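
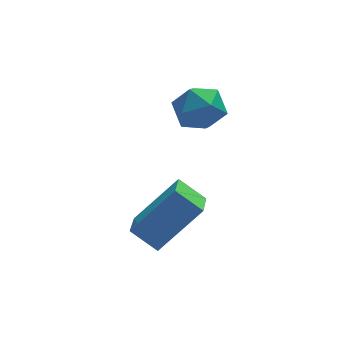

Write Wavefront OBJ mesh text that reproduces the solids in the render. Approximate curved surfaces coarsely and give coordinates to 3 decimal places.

v 0.861 1.446 3.23
v 1.494 1.09 2.674
v 0.146 0.15 3.246
v 0.779 -0.206 2.69
v 0.996 0.008 3.553
v 1.438 0.809 3.543
v 0.202 0.431 2.377
v 0.644 1.232 2.367
v 1.087 0.462 2.147
v 1.577 0.201 2.874
v 0.063 1.039 3.046
v 0.553 0.778 3.773
v -1.245 -2.312 -0.794
v -1.953 -1.781 -0.158
v -0.87 -1.3 -1.22
v -1.578 -0.77 -0.583
v 0.158 -2.21 0.683
v -0.55 -1.68 1.32
v 0.533 -1.199 0.258
v -0.175 -0.668 0.894
f 1 12 6
f 1 6 2
f 1 2 8
f 1 8 11
f 1 11 12
f 2 6 10
f 6 12 5
f 12 11 3
f 11 8 7
f 8 2 9
f 4 10 5
f 4 5 3
f 4 3 7
f 4 7 9
f 4 9 10
f 5 10 6
f 3 5 12
f 7 3 11
f 9 7 8
f 10 9 2
f 14 16 13
f 17 14 13
f 13 16 15
f 15 17 13
f 14 20 16
f 18 14 17
f 18 20 14
f 16 20 15
f 19 17 15
f 15 20 19
f 19 18 17
f 20 18 19



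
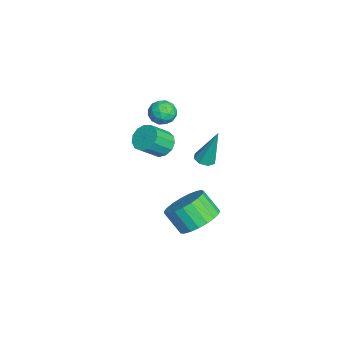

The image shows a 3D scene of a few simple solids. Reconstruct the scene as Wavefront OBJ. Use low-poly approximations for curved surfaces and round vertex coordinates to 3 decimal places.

v -2.041 -0.744 -0.309
v -1.595 -1.009 -0.267
v -1.879 -0.176 1.549
v -1.539 -0.633 -0.387
v -1.776 -0.323 -0.461
v -2.169 -0.259 -0.446
v -2.486 -0.479 -0.351
v -2.543 -0.855 -0.232
v -2.305 -1.165 -0.158
v -1.913 -1.229 -0.172
v -1.403 -0.97 -4.177
v -0.452 -1.43 -4.011
v -0.965 -2.131 -3.017
v -1.917 -1.67 -3.183
v -0.429 -1.073 -3.747
v -0.942 -1.774 -2.753
v -0.575 -0.697 -3.557
v -1.088 -1.398 -2.563
v -0.863 -0.369 -3.475
v -1.377 -1.07 -2.481
v -1.246 -0.145 -3.514
v -1.759 -0.846 -2.52
v -1.655 -0.063 -3.668
v -2.168 -0.764 -2.674
v -2.021 -0.138 -3.909
v -2.534 -0.839 -2.915
v -2.28 -0.357 -4.197
v -2.793 -1.057 -3.203
v -2.388 -0.681 -4.482
v -2.901 -1.382 -3.488
v -2.325 -1.056 -4.714
v -2.838 -1.757 -3.72
v -2.103 -1.416 -4.853
v -2.616 -2.116 -3.859
v -1.76 -1.698 -4.875
v -2.273 -2.399 -3.881
v -1.355 -1.855 -4.776
v -1.869 -2.556 -3.782
v -0.959 -1.858 -4.574
v -1.472 -2.559 -3.58
v -0.64 -1.708 -4.303
v -1.153 -2.409 -3.309
v -3.774 -2.548 -0.622
v -3.445 -1.992 -0.282
v -2.977 -2.796 0.582
v -3.306 -3.352 0.242
v -3.818 -2.027 -0.113
v -3.35 -2.831 0.751
v -4.177 -2.227 -0.105
v -3.709 -3.032 0.759
v -4.408 -2.53 -0.261
v -3.94 -3.334 0.603
v -4.438 -2.838 -0.532
v -3.97 -3.642 0.332
v -4.257 -3.054 -0.832
v -3.789 -3.858 0.033
v -3.922 -3.109 -1.064
v -3.454 -3.914 -0.2
v -3.541 -2.987 -1.157
v -3.073 -3.791 -0.293
v -3.233 -2.724 -1.079
v -2.765 -3.529 -0.215
v -3.098 -2.406 -0.857
v -2.629 -3.211 0.007
v -3.177 -2.133 -0.56
v -2.708 -2.937 0.304
v -3.815 -2.191 1.806
v -3.262 -1.913 2.12
v -3.298 -3.187 1.78
v -2.745 -2.909 2.094
v -3.341 -2.986 2.442
v -3.661 -2.37 2.458
v -2.899 -2.73 1.442
v -3.219 -2.114 1.458
v -2.697 -2.246 1.896
v -2.97 -2.404 2.514
v -3.59 -2.696 1.386
v -3.863 -2.854 2.004
v -3.584 -1.964 1.965
v -2.976 -3.136 1.935
v -3.326 -3.181 2.139
v -3.002 -3.017 2.324
v -3.818 -2.233 2.164
v -3.493 -2.069 2.349
v -3.54 -2.7 2.538
v -3.067 -3.031 1.551
v -2.742 -2.867 1.736
v -3.558 -2.083 1.576
v -3.234 -1.919 1.761
v -3.02 -2.4 1.362
v -2.927 -1.997 2.018
v -2.623 -2.582 2.003
v -2.713 -2.477 1.619
v -2.901 -2.115 1.629
v -3.087 -2.089 2.382
v -2.783 -2.675 2.366
v -3.134 -2.72 2.571
v -3.321 -2.358 2.58
v -2.755 -2.285 2.249
v -3.777 -2.425 1.534
v -3.473 -3.011 1.518
v -3.239 -2.742 1.32
v -3.426 -2.38 1.329
v -3.937 -2.518 1.897
v -3.633 -3.103 1.882
v -3.659 -2.985 2.271
v -3.847 -2.623 2.281
v -3.805 -2.815 1.651
f 2 1 4
f 2 4 3
f 4 1 5
f 4 5 3
f 5 1 6
f 5 6 3
f 6 1 7
f 6 7 3
f 7 1 8
f 7 8 3
f 8 1 9
f 8 9 3
f 9 1 10
f 9 10 3
f 10 1 2
f 10 2 3
f 12 11 15
f 12 15 13
f 13 15 16
f 13 16 14
f 15 11 17
f 15 17 16
f 16 17 18
f 16 18 14
f 17 11 19
f 17 19 18
f 18 19 20
f 18 20 14
f 19 11 21
f 19 21 20
f 20 21 22
f 20 22 14
f 21 11 23
f 21 23 22
f 22 23 24
f 22 24 14
f 23 11 25
f 23 25 24
f 24 25 26
f 24 26 14
f 25 11 27
f 25 27 26
f 26 27 28
f 26 28 14
f 27 11 29
f 27 29 28
f 28 29 30
f 28 30 14
f 29 11 31
f 29 31 30
f 30 31 32
f 30 32 14
f 31 11 33
f 31 33 32
f 32 33 34
f 32 34 14
f 33 11 35
f 33 35 34
f 34 35 36
f 34 36 14
f 35 11 37
f 35 37 36
f 36 37 38
f 36 38 14
f 37 11 39
f 37 39 38
f 38 39 40
f 38 40 14
f 39 11 41
f 39 41 40
f 40 41 42
f 40 42 14
f 41 11 12
f 41 12 42
f 42 12 13
f 42 13 14
f 44 43 47
f 44 47 45
f 45 47 48
f 45 48 46
f 47 43 49
f 47 49 48
f 48 49 50
f 48 50 46
f 49 43 51
f 49 51 50
f 50 51 52
f 50 52 46
f 51 43 53
f 51 53 52
f 52 53 54
f 52 54 46
f 53 43 55
f 53 55 54
f 54 55 56
f 54 56 46
f 55 43 57
f 55 57 56
f 56 57 58
f 56 58 46
f 57 43 59
f 57 59 58
f 58 59 60
f 58 60 46
f 59 43 61
f 59 61 60
f 60 61 62
f 60 62 46
f 61 43 63
f 61 63 62
f 62 63 64
f 62 64 46
f 63 43 65
f 63 65 64
f 64 65 66
f 64 66 46
f 65 43 44
f 65 44 66
f 66 44 45
f 66 45 46
f 67 104 83
f 104 78 107
f 83 107 72
f 104 107 83
f 67 83 79
f 83 72 84
f 79 84 68
f 83 84 79
f 67 79 88
f 79 68 89
f 88 89 74
f 79 89 88
f 67 88 100
f 88 74 103
f 100 103 77
f 88 103 100
f 67 100 104
f 100 77 108
f 104 108 78
f 100 108 104
f 68 84 95
f 84 72 98
f 95 98 76
f 84 98 95
f 72 107 85
f 107 78 106
f 85 106 71
f 107 106 85
f 78 108 105
f 108 77 101
f 105 101 69
f 108 101 105
f 77 103 102
f 103 74 90
f 102 90 73
f 103 90 102
f 74 89 94
f 89 68 91
f 94 91 75
f 89 91 94
f 70 96 82
f 96 76 97
f 82 97 71
f 96 97 82
f 70 82 80
f 82 71 81
f 80 81 69
f 82 81 80
f 70 80 87
f 80 69 86
f 87 86 73
f 80 86 87
f 70 87 92
f 87 73 93
f 92 93 75
f 87 93 92
f 70 92 96
f 92 75 99
f 96 99 76
f 92 99 96
f 71 97 85
f 97 76 98
f 85 98 72
f 97 98 85
f 69 81 105
f 81 71 106
f 105 106 78
f 81 106 105
f 73 86 102
f 86 69 101
f 102 101 77
f 86 101 102
f 75 93 94
f 93 73 90
f 94 90 74
f 93 90 94
f 76 99 95
f 99 75 91
f 95 91 68
f 99 91 95



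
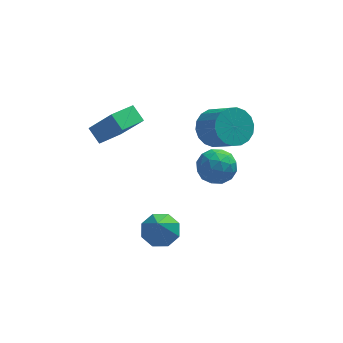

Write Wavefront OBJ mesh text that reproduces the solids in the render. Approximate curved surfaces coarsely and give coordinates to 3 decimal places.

v -2.589 1.524 0.47
v -1.702 1.031 1.733
v -2.964 2.096 0.957
v -2.078 1.604 2.22
v -1.662 2.396 0.16
v -0.776 1.904 1.423
v -2.038 2.969 0.647
v -1.151 2.476 1.91
v 1.594 2.236 -1.353
v 2.41 2.097 -1.014
v 1.87 1.283 -2.406
v 2.686 1.144 -2.067
v 1.963 0.863 -1.622
v 1.793 1.452 -0.972
v 2.487 1.928 -2.448
v 2.317 2.517 -1.798
v 2.962 1.907 -1.691
v 2.638 1.249 -1.18
v 1.642 2.131 -2.24
v 1.318 1.473 -1.729
v 1.978 2.25 -1.091
v 2.302 1.13 -2.329
v 1.878 0.965 -2.067
v 2.357 0.883 -1.868
v 1.615 1.871 -1.066
v 2.094 1.79 -0.867
v 1.832 1.064 -1.224
v 2.186 1.59 -2.553
v 2.665 1.509 -2.354
v 1.923 2.497 -1.552
v 2.402 2.415 -1.353
v 2.448 2.316 -2.196
v 2.781 2.057 -1.29
v 2.944 1.497 -1.909
v 2.827 1.957 -2.133
v 2.727 2.304 -1.751
v 2.591 1.67 -0.99
v 2.753 1.11 -1.608
v 2.329 0.945 -1.347
v 2.228 1.291 -0.965
v 2.915 1.558 -1.388
v 1.527 2.27 -1.812
v 1.689 1.71 -2.43
v 2.052 2.089 -2.455
v 1.951 2.435 -2.073
v 1.336 1.883 -1.511
v 1.499 1.323 -2.13
v 1.553 1.076 -1.669
v 1.453 1.423 -1.287
v 1.365 1.822 -2.032
v -0.488 -1.733 -2.151
v 0.271 -1.575 -1.953
v -0.672 -2.627 -0.729
v -0.119 -1.154 -1.739
v -0.725 -1.073 -1.766
v -1.192 -1.377 -2.019
v -1.246 -1.89 -2.349
v -0.856 -2.311 -2.563
v -0.25 -2.393 -2.535
v 0.217 -2.088 -2.283
v 2.16 2.556 0.025
v 2.914 2.552 -0.502
v 3.574 1.581 0.447
v 2.82 1.584 0.975
v 2.987 2.858 -0.24
v 3.647 1.886 0.709
v 2.897 3.104 0.074
v 3.557 2.133 1.023
v 2.661 3.242 0.379
v 3.321 2.27 1.328
v 2.326 3.243 0.614
v 2.986 2.272 1.563
v 1.958 3.109 0.732
v 2.617 2.137 1.681
v 1.629 2.865 0.711
v 2.289 1.893 1.66
v 1.406 2.559 0.553
v 2.066 1.588 1.502
v 1.333 2.254 0.291
v 1.993 1.282 1.24
v 1.423 2.007 -0.023
v 2.083 1.036 0.926
v 1.659 1.87 -0.328
v 2.319 0.898 0.621
v 1.994 1.868 -0.563
v 2.654 0.897 0.386
v 2.363 2.003 -0.681
v 3.022 1.031 0.268
v 2.691 2.247 -0.66
v 3.351 1.275 0.289
f 2 4 1
f 5 2 1
f 1 4 3
f 3 5 1
f 2 8 4
f 6 2 5
f 6 8 2
f 4 8 3
f 7 5 3
f 3 8 7
f 7 6 5
f 8 6 7
f 9 46 25
f 46 20 49
f 25 49 14
f 46 49 25
f 9 25 21
f 25 14 26
f 21 26 10
f 25 26 21
f 9 21 30
f 21 10 31
f 30 31 16
f 21 31 30
f 9 30 42
f 30 16 45
f 42 45 19
f 30 45 42
f 9 42 46
f 42 19 50
f 46 50 20
f 42 50 46
f 10 26 37
f 26 14 40
f 37 40 18
f 26 40 37
f 14 49 27
f 49 20 48
f 27 48 13
f 49 48 27
f 20 50 47
f 50 19 43
f 47 43 11
f 50 43 47
f 19 45 44
f 45 16 32
f 44 32 15
f 45 32 44
f 16 31 36
f 31 10 33
f 36 33 17
f 31 33 36
f 12 38 24
f 38 18 39
f 24 39 13
f 38 39 24
f 12 24 22
f 24 13 23
f 22 23 11
f 24 23 22
f 12 22 29
f 22 11 28
f 29 28 15
f 22 28 29
f 12 29 34
f 29 15 35
f 34 35 17
f 29 35 34
f 12 34 38
f 34 17 41
f 38 41 18
f 34 41 38
f 13 39 27
f 39 18 40
f 27 40 14
f 39 40 27
f 11 23 47
f 23 13 48
f 47 48 20
f 23 48 47
f 15 28 44
f 28 11 43
f 44 43 19
f 28 43 44
f 17 35 36
f 35 15 32
f 36 32 16
f 35 32 36
f 18 41 37
f 41 17 33
f 37 33 10
f 41 33 37
f 52 51 54
f 52 54 53
f 54 51 55
f 54 55 53
f 55 51 56
f 55 56 53
f 56 51 57
f 56 57 53
f 57 51 58
f 57 58 53
f 58 51 59
f 58 59 53
f 59 51 60
f 59 60 53
f 60 51 52
f 60 52 53
f 62 61 65
f 62 65 63
f 63 65 66
f 63 66 64
f 65 61 67
f 65 67 66
f 66 67 68
f 66 68 64
f 67 61 69
f 67 69 68
f 68 69 70
f 68 70 64
f 69 61 71
f 69 71 70
f 70 71 72
f 70 72 64
f 71 61 73
f 71 73 72
f 72 73 74
f 72 74 64
f 73 61 75
f 73 75 74
f 74 75 76
f 74 76 64
f 75 61 77
f 75 77 76
f 76 77 78
f 76 78 64
f 77 61 79
f 77 79 78
f 78 79 80
f 78 80 64
f 79 61 81
f 79 81 80
f 80 81 82
f 80 82 64
f 81 61 83
f 81 83 82
f 82 83 84
f 82 84 64
f 83 61 85
f 83 85 84
f 84 85 86
f 84 86 64
f 85 61 87
f 85 87 86
f 86 87 88
f 86 88 64
f 87 61 89
f 87 89 88
f 88 89 90
f 88 90 64
f 89 61 62
f 89 62 90
f 90 62 63
f 90 63 64



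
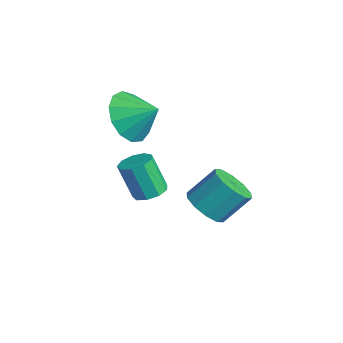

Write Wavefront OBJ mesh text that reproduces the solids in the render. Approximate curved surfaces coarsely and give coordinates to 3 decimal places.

v -1.152 2.677 -1.948
v -0.632 2.293 -1.875
v -1.089 1.939 -0.48
v -1.608 2.323 -0.552
v -0.537 2.706 -1.739
v -0.993 2.352 -0.344
v -0.729 3.105 -1.701
v -1.186 2.751 -0.306
v -1.119 3.304 -1.778
v -1.576 2.95 -0.383
v -1.525 3.209 -1.935
v -1.981 2.855 -0.539
v -1.756 2.866 -2.097
v -2.212 2.512 -0.702
v -1.704 2.434 -2.19
v -2.16 2.08 -0.795
v -1.394 2.116 -2.169
v -1.85 1.762 -0.774
v -0.971 2.06 -2.045
v -1.427 1.706 -0.65
v 2.15 3.037 -0.605
v 2.748 3.395 -1.055
v 2.929 4.34 -0.066
v 2.33 3.983 0.385
v 2.302 3.613 -1.183
v 2.483 4.558 -0.193
v 1.798 3.612 -1.089
v 1.978 4.557 -0.1
v 1.428 3.391 -0.811
v 1.608 4.336 0.179
v 1.333 3.035 -0.453
v 1.514 3.981 0.536
v 1.551 2.68 -0.154
v 1.732 3.625 0.835
v 1.997 2.462 -0.027
v 2.178 3.407 0.963
v 2.502 2.463 -0.12
v 2.682 3.408 0.869
v 2.872 2.684 -0.399
v 3.052 3.629 0.591
v 2.966 3.039 -0.756
v 3.147 3.985 0.233
v -1.568 2.135 1.823
v -0.97 2.307 0.915
v -0.772 2.825 2.477
v -1.387 2.765 0.939
v -1.861 3.024 1.244
v -2.242 3 1.732
v -2.409 2.701 2.249
v -2.309 2.223 2.631
v -1.974 1.717 2.756
v -1.509 1.344 2.585
v -1.064 1.222 2.171
v -0.778 1.39 1.648
v -0.743 1.794 1.179
f 2 1 5
f 2 5 3
f 3 5 6
f 3 6 4
f 5 1 7
f 5 7 6
f 6 7 8
f 6 8 4
f 7 1 9
f 7 9 8
f 8 9 10
f 8 10 4
f 9 1 11
f 9 11 10
f 10 11 12
f 10 12 4
f 11 1 13
f 11 13 12
f 12 13 14
f 12 14 4
f 13 1 15
f 13 15 14
f 14 15 16
f 14 16 4
f 15 1 17
f 15 17 16
f 16 17 18
f 16 18 4
f 17 1 19
f 17 19 18
f 18 19 20
f 18 20 4
f 19 1 2
f 19 2 20
f 20 2 3
f 20 3 4
f 22 21 25
f 22 25 23
f 23 25 26
f 23 26 24
f 25 21 27
f 25 27 26
f 26 27 28
f 26 28 24
f 27 21 29
f 27 29 28
f 28 29 30
f 28 30 24
f 29 21 31
f 29 31 30
f 30 31 32
f 30 32 24
f 31 21 33
f 31 33 32
f 32 33 34
f 32 34 24
f 33 21 35
f 33 35 34
f 34 35 36
f 34 36 24
f 35 21 37
f 35 37 36
f 36 37 38
f 36 38 24
f 37 21 39
f 37 39 38
f 38 39 40
f 38 40 24
f 39 21 41
f 39 41 40
f 40 41 42
f 40 42 24
f 41 21 22
f 41 22 42
f 42 22 23
f 42 23 24
f 44 43 46
f 44 46 45
f 46 43 47
f 46 47 45
f 47 43 48
f 47 48 45
f 48 43 49
f 48 49 45
f 49 43 50
f 49 50 45
f 50 43 51
f 50 51 45
f 51 43 52
f 51 52 45
f 52 43 53
f 52 53 45
f 53 43 54
f 53 54 45
f 54 43 55
f 54 55 45
f 55 43 44
f 55 44 45



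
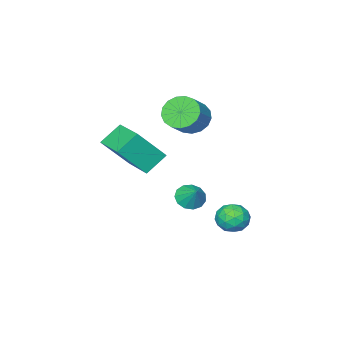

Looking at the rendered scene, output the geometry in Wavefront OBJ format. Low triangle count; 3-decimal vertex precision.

v 1.794 2.556 -0.222
v 2.362 2.779 -0.641
v 2.086 3.284 0.562
v 2.038 3.02 -0.744
v 1.637 3.114 -0.682
v 1.285 3.03 -0.474
v 1.095 2.796 -0.186
v 1.127 2.486 0.091
v 1.371 2.198 0.268
v 1.749 2.023 0.289
v 2.141 2.017 0.148
v 2.423 2.183 -0.11
v 2.506 2.467 -0.404
v -0.685 -0.057 3.069
v -0.26 0.404 2.329
v 0.811 0.798 3.192
v 0.385 0.337 3.931
v -0.532 0.728 2.52
v 0.539 1.122 3.382
v -0.84 0.872 2.837
v 0.231 1.266 3.699
v -1.112 0.804 3.206
v -0.041 1.197 4.068
v -1.287 0.538 3.545
v -0.216 0.931 4.407
v -1.324 0.136 3.774
v -0.253 0.529 4.636
v -1.214 -0.31 3.842
v -0.143 0.083 4.704
v -0.984 -0.698 3.732
v 0.087 -0.305 4.594
v -0.685 -0.939 3.471
v 0.386 -0.546 4.333
v -0.386 -0.978 3.118
v 0.685 -0.585 3.98
v -0.156 -0.806 2.753
v 0.915 -0.412 3.615
v -0.047 -0.462 2.461
v 1.024 -0.069 3.323
v -0.085 -0.025 2.308
v 0.986 0.368 3.17
v -0.531 3.42 -1.403
v -0.16 3.963 -1.976
v -0.4 2.357 -2.324
v -0.029 2.9 -2.897
v 0.396 2.678 -2.167
v 0.315 3.335 -1.598
v -0.875 2.985 -2.702
v -0.956 3.642 -2.133
v -0.372 3.694 -2.779
v 0.414 3.504 -2.449
v -0.974 2.816 -1.851
v -0.188 2.626 -1.521
v -0.357 3.785 -1.609
v -0.203 2.535 -2.691
v 0.046 2.405 -2.262
v 0.265 2.724 -2.599
v -0.078 3.416 -1.387
v 0.14 3.735 -1.724
v 0.467 2.98 -1.836
v -0.7 2.585 -2.576
v -0.482 2.904 -2.913
v -0.825 3.596 -1.701
v -0.606 3.915 -2.038
v -1.027 3.34 -2.464
v -0.263 3.945 -2.418
v -0.186 3.321 -2.959
v -0.684 3.371 -2.844
v -0.731 3.757 -2.51
v 0.198 3.834 -2.224
v 0.275 3.21 -2.765
v 0.525 3.079 -2.336
v 0.477 3.465 -2.001
v 0.074 3.676 -2.695
v -0.835 3.11 -1.535
v -0.758 2.486 -2.076
v -1.037 2.855 -2.299
v -1.085 3.241 -1.964
v -0.374 2.999 -1.341
v -0.297 2.375 -1.882
v 0.171 2.563 -1.79
v 0.124 2.949 -1.456
v -0.634 2.644 -1.605
v 0.935 -1.267 1.303
v 2.146 -1.877 2.88
v 1.503 0.618 1.596
v 2.714 0.007 3.173
v 1.986 -1.447 0.427
v 3.197 -2.058 2.004
v 2.554 0.437 0.72
v 3.765 -0.173 2.297
f 2 1 4
f 2 4 3
f 4 1 5
f 4 5 3
f 5 1 6
f 5 6 3
f 6 1 7
f 6 7 3
f 7 1 8
f 7 8 3
f 8 1 9
f 8 9 3
f 9 1 10
f 9 10 3
f 10 1 11
f 10 11 3
f 11 1 12
f 11 12 3
f 12 1 13
f 12 13 3
f 13 1 2
f 13 2 3
f 15 14 18
f 15 18 16
f 16 18 19
f 16 19 17
f 18 14 20
f 18 20 19
f 19 20 21
f 19 21 17
f 20 14 22
f 20 22 21
f 21 22 23
f 21 23 17
f 22 14 24
f 22 24 23
f 23 24 25
f 23 25 17
f 24 14 26
f 24 26 25
f 25 26 27
f 25 27 17
f 26 14 28
f 26 28 27
f 27 28 29
f 27 29 17
f 28 14 30
f 28 30 29
f 29 30 31
f 29 31 17
f 30 14 32
f 30 32 31
f 31 32 33
f 31 33 17
f 32 14 34
f 32 34 33
f 33 34 35
f 33 35 17
f 34 14 36
f 34 36 35
f 35 36 37
f 35 37 17
f 36 14 38
f 36 38 37
f 37 38 39
f 37 39 17
f 38 14 40
f 38 40 39
f 39 40 41
f 39 41 17
f 40 14 15
f 40 15 41
f 41 15 16
f 41 16 17
f 42 79 58
f 79 53 82
f 58 82 47
f 79 82 58
f 42 58 54
f 58 47 59
f 54 59 43
f 58 59 54
f 42 54 63
f 54 43 64
f 63 64 49
f 54 64 63
f 42 63 75
f 63 49 78
f 75 78 52
f 63 78 75
f 42 75 79
f 75 52 83
f 79 83 53
f 75 83 79
f 43 59 70
f 59 47 73
f 70 73 51
f 59 73 70
f 47 82 60
f 82 53 81
f 60 81 46
f 82 81 60
f 53 83 80
f 83 52 76
f 80 76 44
f 83 76 80
f 52 78 77
f 78 49 65
f 77 65 48
f 78 65 77
f 49 64 69
f 64 43 66
f 69 66 50
f 64 66 69
f 45 71 57
f 71 51 72
f 57 72 46
f 71 72 57
f 45 57 55
f 57 46 56
f 55 56 44
f 57 56 55
f 45 55 62
f 55 44 61
f 62 61 48
f 55 61 62
f 45 62 67
f 62 48 68
f 67 68 50
f 62 68 67
f 45 67 71
f 67 50 74
f 71 74 51
f 67 74 71
f 46 72 60
f 72 51 73
f 60 73 47
f 72 73 60
f 44 56 80
f 56 46 81
f 80 81 53
f 56 81 80
f 48 61 77
f 61 44 76
f 77 76 52
f 61 76 77
f 50 68 69
f 68 48 65
f 69 65 49
f 68 65 69
f 51 74 70
f 74 50 66
f 70 66 43
f 74 66 70
f 85 87 84
f 88 85 84
f 84 87 86
f 86 88 84
f 85 91 87
f 89 85 88
f 89 91 85
f 87 91 86
f 90 88 86
f 86 91 90
f 90 89 88
f 91 89 90



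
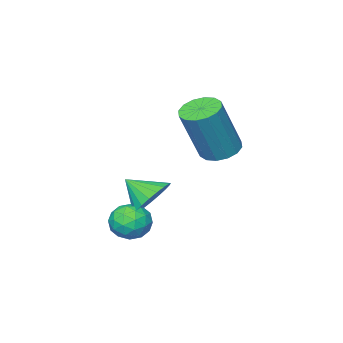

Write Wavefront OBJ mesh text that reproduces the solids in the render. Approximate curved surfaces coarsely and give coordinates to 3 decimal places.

v -3.068 -2.597 -1.019
v -2.486 -2.889 -1.276
v -1.63 -2.874 0.641
v -2.212 -2.583 0.899
v -2.432 -2.531 -1.303
v -1.576 -2.517 0.614
v -2.548 -2.192 -1.254
v -1.692 -2.177 0.663
v -2.804 -1.961 -1.142
v -1.948 -1.946 0.776
v -3.13 -1.901 -0.996
v -2.274 -1.886 0.921
v -3.44 -2.027 -0.857
v -2.584 -2.012 1.06
v -3.65 -2.306 -0.761
v -2.794 -2.291 1.156
v -3.704 -2.663 -0.734
v -2.848 -2.649 1.183
v -3.588 -3.003 -0.783
v -2.732 -2.988 1.134
v -3.332 -3.234 -0.896
v -2.476 -3.219 1.022
v -3.006 -3.294 -1.041
v -2.15 -3.279 0.876
v -2.696 -3.168 -1.18
v -1.84 -3.153 0.737
v -0.298 -2.797 -3.462
v 0.224 -2.399 -3.746
v 0.436 -3.181 -2.654
v 0.958 -2.783 -2.938
v 0.408 -2.468 -2.606
v -0.045 -2.231 -3.105
v 0.705 -3.349 -3.295
v 0.252 -3.112 -3.794
v 0.844 -2.74 -3.643
v 0.66 -2.196 -3.217
v -0 -3.384 -3.183
v -0.184 -2.84 -2.757
v -0.101 -2.564 -3.675
v 0.761 -3.016 -2.725
v 0.438 -2.831 -2.53
v 0.745 -2.597 -2.697
v -0.259 -2.465 -3.298
v 0.047 -2.232 -3.465
v 0.155 -2.272 -2.795
v 0.613 -3.348 -2.935
v 0.919 -3.115 -3.102
v -0.085 -2.983 -3.703
v 0.222 -2.749 -3.87
v 0.505 -3.308 -3.605
v 0.57 -2.531 -3.781
v 1.001 -2.757 -3.306
v 0.852 -3.089 -3.516
v 0.586 -2.95 -3.809
v 0.462 -2.211 -3.531
v 0.893 -2.437 -3.056
v 0.57 -2.252 -2.861
v 0.303 -2.112 -3.155
v 0.826 -2.411 -3.47
v -0.233 -3.143 -3.344
v 0.198 -3.369 -2.869
v 0.357 -3.468 -3.245
v 0.09 -3.328 -3.539
v -0.341 -2.823 -3.094
v 0.09 -3.049 -2.619
v 0.074 -2.63 -2.591
v -0.192 -2.491 -2.884
v -0.166 -3.169 -2.93
v -0.339 -2.582 -2.365
v 0.431 -2.383 -2.564
v 0.039 -3.398 -1.715
v 0.376 -2.189 -2.289
v 0.198 -2.063 -2.027
v -0.073 -2.027 -1.823
v -0.39 -2.087 -1.713
v -0.699 -2.232 -1.716
v -0.945 -2.438 -1.831
v -1.087 -2.669 -2.038
v -1.099 -2.884 -2.302
v -0.98 -3.048 -2.577
v -0.75 -3.131 -2.815
v -0.449 -3.119 -2.975
v -0.13 -3.014 -3.03
v 0.154 -2.834 -2.969
v 0.352 -2.611 -2.805
f 2 1 5
f 2 5 3
f 3 5 6
f 3 6 4
f 5 1 7
f 5 7 6
f 6 7 8
f 6 8 4
f 7 1 9
f 7 9 8
f 8 9 10
f 8 10 4
f 9 1 11
f 9 11 10
f 10 11 12
f 10 12 4
f 11 1 13
f 11 13 12
f 12 13 14
f 12 14 4
f 13 1 15
f 13 15 14
f 14 15 16
f 14 16 4
f 15 1 17
f 15 17 16
f 16 17 18
f 16 18 4
f 17 1 19
f 17 19 18
f 18 19 20
f 18 20 4
f 19 1 21
f 19 21 20
f 20 21 22
f 20 22 4
f 21 1 23
f 21 23 22
f 22 23 24
f 22 24 4
f 23 1 25
f 23 25 24
f 24 25 26
f 24 26 4
f 25 1 2
f 25 2 26
f 26 2 3
f 26 3 4
f 27 64 43
f 64 38 67
f 43 67 32
f 64 67 43
f 27 43 39
f 43 32 44
f 39 44 28
f 43 44 39
f 27 39 48
f 39 28 49
f 48 49 34
f 39 49 48
f 27 48 60
f 48 34 63
f 60 63 37
f 48 63 60
f 27 60 64
f 60 37 68
f 64 68 38
f 60 68 64
f 28 44 55
f 44 32 58
f 55 58 36
f 44 58 55
f 32 67 45
f 67 38 66
f 45 66 31
f 67 66 45
f 38 68 65
f 68 37 61
f 65 61 29
f 68 61 65
f 37 63 62
f 63 34 50
f 62 50 33
f 63 50 62
f 34 49 54
f 49 28 51
f 54 51 35
f 49 51 54
f 30 56 42
f 56 36 57
f 42 57 31
f 56 57 42
f 30 42 40
f 42 31 41
f 40 41 29
f 42 41 40
f 30 40 47
f 40 29 46
f 47 46 33
f 40 46 47
f 30 47 52
f 47 33 53
f 52 53 35
f 47 53 52
f 30 52 56
f 52 35 59
f 56 59 36
f 52 59 56
f 31 57 45
f 57 36 58
f 45 58 32
f 57 58 45
f 29 41 65
f 41 31 66
f 65 66 38
f 41 66 65
f 33 46 62
f 46 29 61
f 62 61 37
f 46 61 62
f 35 53 54
f 53 33 50
f 54 50 34
f 53 50 54
f 36 59 55
f 59 35 51
f 55 51 28
f 59 51 55
f 70 69 72
f 70 72 71
f 72 69 73
f 72 73 71
f 73 69 74
f 73 74 71
f 74 69 75
f 74 75 71
f 75 69 76
f 75 76 71
f 76 69 77
f 76 77 71
f 77 69 78
f 77 78 71
f 78 69 79
f 78 79 71
f 79 69 80
f 79 80 71
f 80 69 81
f 80 81 71
f 81 69 82
f 81 82 71
f 82 69 83
f 82 83 71
f 83 69 84
f 83 84 71
f 84 69 85
f 84 85 71
f 85 69 70
f 85 70 71



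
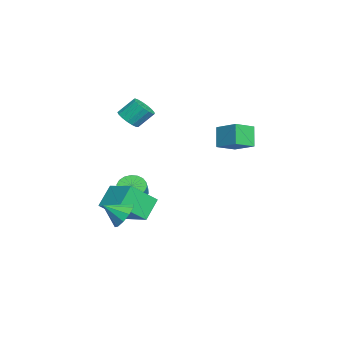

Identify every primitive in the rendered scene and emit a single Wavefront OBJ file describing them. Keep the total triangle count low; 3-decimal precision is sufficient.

v -3.201 -3.59 2.584
v -2.37 -3.56 2.7
v -2.548 -2.601 3.732
v -3.379 -2.63 3.616
v -2.439 -3.275 2.424
v -2.617 -2.316 3.456
v -2.682 -3.063 2.184
v -2.86 -2.104 3.216
v -3.045 -2.972 2.037
v -3.223 -2.013 3.069
v -3.443 -3.022 2.014
v -3.621 -2.063 3.046
v -3.786 -3.202 2.123
v -3.964 -2.243 3.155
v -3.995 -3.471 2.337
v -4.173 -2.511 3.369
v -4.022 -3.767 2.607
v -4.2 -2.808 3.639
v -3.861 -4.022 2.872
v -4.039 -3.063 3.904
v -3.548 -4.179 3.072
v -3.726 -3.22 4.104
v -3.157 -4.2 3.159
v -3.335 -3.241 4.191
v -2.775 -4.082 3.115
v -2.953 -3.123 4.147
v -2.491 -3.851 2.949
v -2.669 -2.892 3.981
v 2.756 -3.251 -2.698
v 3.065 -3.756 -3.491
v 2.844 -4.449 -1.902
v 3.558 -3.531 -3.207
v 3.745 -3.2 -2.728
v 3.554 -2.888 -2.238
v 3.058 -2.714 -1.923
v 2.448 -2.747 -1.904
v 1.955 -2.971 -2.189
v 1.768 -3.303 -2.668
v 1.959 -3.615 -3.158
v 2.454 -3.788 -3.473
v -3.326 -3.299 -3.461
v -2.743 -2.808 -3.958
v -1.991 -2.85 -3.115
v -2.574 -3.341 -2.619
v -2.951 -2.524 -3.757
v -2.199 -2.566 -2.915
v -3.234 -2.394 -3.498
v -2.482 -2.436 -2.656
v -3.535 -2.444 -3.232
v -2.783 -2.486 -2.389
v -3.795 -2.662 -3.011
v -3.043 -2.704 -2.168
v -3.962 -3.007 -2.879
v -3.209 -3.049 -2.037
v -4.003 -3.41 -2.863
v -3.25 -3.452 -2.02
v -3.909 -3.79 -2.965
v -3.157 -3.832 -2.122
v -3.701 -4.074 -3.165
v -2.949 -4.116 -2.323
v -3.418 -4.204 -3.424
v -2.666 -4.246 -2.582
v -3.117 -4.154 -3.691
v -2.365 -4.196 -2.848
v -2.857 -3.936 -3.912
v -2.105 -3.978 -3.069
v -2.691 -3.591 -4.043
v -1.938 -3.633 -3.201
v -2.65 -3.188 -4.06
v -1.897 -3.23 -3.217
v 2.67 1.895 4.276
v 3.63 2.991 4.913
v 1.853 2.887 3.8
v 2.813 3.983 4.437
v 3.427 1.937 3.063
v 4.387 3.033 3.7
v 2.61 2.929 2.587
v 3.57 4.025 3.224
v -0.318 -5.062 -3.325
v -1.358 -4.487 -2.137
v -1.069 -3.586 -4.696
v -2.108 -3.011 -3.508
v 1.188 -3.689 -2.672
v 0.149 -3.114 -1.484
v 0.438 -2.213 -4.043
v -0.602 -1.638 -2.855
f 2 1 5
f 2 5 3
f 3 5 6
f 3 6 4
f 5 1 7
f 5 7 6
f 6 7 8
f 6 8 4
f 7 1 9
f 7 9 8
f 8 9 10
f 8 10 4
f 9 1 11
f 9 11 10
f 10 11 12
f 10 12 4
f 11 1 13
f 11 13 12
f 12 13 14
f 12 14 4
f 13 1 15
f 13 15 14
f 14 15 16
f 14 16 4
f 15 1 17
f 15 17 16
f 16 17 18
f 16 18 4
f 17 1 19
f 17 19 18
f 18 19 20
f 18 20 4
f 19 1 21
f 19 21 20
f 20 21 22
f 20 22 4
f 21 1 23
f 21 23 22
f 22 23 24
f 22 24 4
f 23 1 25
f 23 25 24
f 24 25 26
f 24 26 4
f 25 1 27
f 25 27 26
f 26 27 28
f 26 28 4
f 27 1 2
f 27 2 28
f 28 2 3
f 28 3 4
f 30 29 32
f 30 32 31
f 32 29 33
f 32 33 31
f 33 29 34
f 33 34 31
f 34 29 35
f 34 35 31
f 35 29 36
f 35 36 31
f 36 29 37
f 36 37 31
f 37 29 38
f 37 38 31
f 38 29 39
f 38 39 31
f 39 29 40
f 39 40 31
f 40 29 30
f 40 30 31
f 42 41 45
f 42 45 43
f 43 45 46
f 43 46 44
f 45 41 47
f 45 47 46
f 46 47 48
f 46 48 44
f 47 41 49
f 47 49 48
f 48 49 50
f 48 50 44
f 49 41 51
f 49 51 50
f 50 51 52
f 50 52 44
f 51 41 53
f 51 53 52
f 52 53 54
f 52 54 44
f 53 41 55
f 53 55 54
f 54 55 56
f 54 56 44
f 55 41 57
f 55 57 56
f 56 57 58
f 56 58 44
f 57 41 59
f 57 59 58
f 58 59 60
f 58 60 44
f 59 41 61
f 59 61 60
f 60 61 62
f 60 62 44
f 61 41 63
f 61 63 62
f 62 63 64
f 62 64 44
f 63 41 65
f 63 65 64
f 64 65 66
f 64 66 44
f 65 41 67
f 65 67 66
f 66 67 68
f 66 68 44
f 67 41 69
f 67 69 68
f 68 69 70
f 68 70 44
f 69 41 42
f 69 42 70
f 70 42 43
f 70 43 44
f 72 74 71
f 75 72 71
f 71 74 73
f 73 75 71
f 72 78 74
f 76 72 75
f 76 78 72
f 74 78 73
f 77 75 73
f 73 78 77
f 77 76 75
f 78 76 77
f 80 82 79
f 83 80 79
f 79 82 81
f 81 83 79
f 80 86 82
f 84 80 83
f 84 86 80
f 82 86 81
f 85 83 81
f 81 86 85
f 85 84 83
f 86 84 85



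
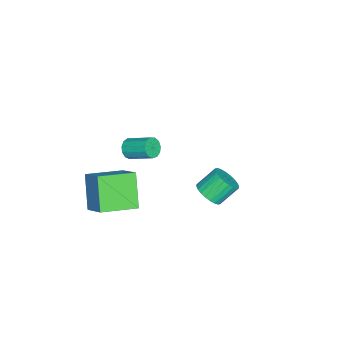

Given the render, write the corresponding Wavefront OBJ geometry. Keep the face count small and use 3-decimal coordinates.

v -2.813 -2.515 -1.135
v -2.398 -2.37 -1.543
v -2.172 -1.08 -0.853
v -2.587 -1.225 -0.445
v -2.693 -2.254 -1.662
v -2.467 -0.964 -0.972
v -3.026 -2.222 -1.613
v -2.8 -0.932 -0.924
v -3.291 -2.283 -1.413
v -3.065 -0.993 -0.723
v -3.405 -2.417 -1.124
v -3.179 -1.127 -0.435
v -3.331 -2.582 -0.839
v -3.105 -1.293 -0.149
v -3.092 -2.727 -0.648
v -2.866 -1.437 0.042
v -2.765 -2.803 -0.611
v -2.539 -1.514 0.079
v -2.453 -2.789 -0.741
v -2.227 -1.499 -0.051
v -2.255 -2.687 -0.995
v -2.029 -1.397 -0.306
v -2.235 -2.531 -1.295
v -2.009 -1.241 -0.605
v 3.668 3.619 3.533
v 4.277 3.669 3.914
v 3.701 4.33 4.748
v 3.092 4.281 4.367
v 4.297 3.895 3.749
v 3.721 4.556 4.583
v 4.222 4.079 3.551
v 3.646 4.741 4.384
v 4.062 4.193 3.35
v 3.486 4.855 4.183
v 3.842 4.22 3.177
v 3.267 4.882 4.01
v 3.596 4.155 3.058
v 3.02 4.817 3.892
v 3.361 4.009 3.012
v 2.785 4.671 3.845
v 3.172 3.803 3.045
v 2.596 4.465 3.878
v 3.059 3.57 3.152
v 2.483 4.231 3.986
v 3.039 3.344 3.317
v 2.463 4.005 4.151
v 3.114 3.159 3.516
v 2.538 3.821 4.349
v 3.274 3.045 3.717
v 2.698 3.707 4.55
v 3.493 3.018 3.89
v 2.918 3.68 4.723
v 3.74 3.083 4.008
v 3.164 3.745 4.842
v 3.975 3.229 4.055
v 3.399 3.891 4.888
v 4.164 3.435 4.022
v 3.588 4.097 4.855
v 2.09 -2.864 1.344
v 2.911 -1.909 2.28
v 0.891 -1.455 0.958
v 1.713 -0.499 1.894
v 3.187 -2.341 -0.154
v 4.009 -1.385 0.782
v 1.989 -0.931 -0.54
v 2.81 0.024 0.396
f 2 1 5
f 2 5 3
f 3 5 6
f 3 6 4
f 5 1 7
f 5 7 6
f 6 7 8
f 6 8 4
f 7 1 9
f 7 9 8
f 8 9 10
f 8 10 4
f 9 1 11
f 9 11 10
f 10 11 12
f 10 12 4
f 11 1 13
f 11 13 12
f 12 13 14
f 12 14 4
f 13 1 15
f 13 15 14
f 14 15 16
f 14 16 4
f 15 1 17
f 15 17 16
f 16 17 18
f 16 18 4
f 17 1 19
f 17 19 18
f 18 19 20
f 18 20 4
f 19 1 21
f 19 21 20
f 20 21 22
f 20 22 4
f 21 1 23
f 21 23 22
f 22 23 24
f 22 24 4
f 23 1 2
f 23 2 24
f 24 2 3
f 24 3 4
f 26 25 29
f 26 29 27
f 27 29 30
f 27 30 28
f 29 25 31
f 29 31 30
f 30 31 32
f 30 32 28
f 31 25 33
f 31 33 32
f 32 33 34
f 32 34 28
f 33 25 35
f 33 35 34
f 34 35 36
f 34 36 28
f 35 25 37
f 35 37 36
f 36 37 38
f 36 38 28
f 37 25 39
f 37 39 38
f 38 39 40
f 38 40 28
f 39 25 41
f 39 41 40
f 40 41 42
f 40 42 28
f 41 25 43
f 41 43 42
f 42 43 44
f 42 44 28
f 43 25 45
f 43 45 44
f 44 45 46
f 44 46 28
f 45 25 47
f 45 47 46
f 46 47 48
f 46 48 28
f 47 25 49
f 47 49 48
f 48 49 50
f 48 50 28
f 49 25 51
f 49 51 50
f 50 51 52
f 50 52 28
f 51 25 53
f 51 53 52
f 52 53 54
f 52 54 28
f 53 25 55
f 53 55 54
f 54 55 56
f 54 56 28
f 55 25 57
f 55 57 56
f 56 57 58
f 56 58 28
f 57 25 26
f 57 26 58
f 58 26 27
f 58 27 28
f 60 62 59
f 63 60 59
f 59 62 61
f 61 63 59
f 60 66 62
f 64 60 63
f 64 66 60
f 62 66 61
f 65 63 61
f 61 66 65
f 65 64 63
f 66 64 65



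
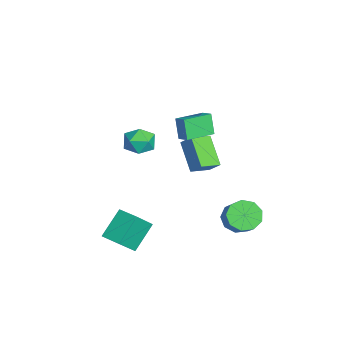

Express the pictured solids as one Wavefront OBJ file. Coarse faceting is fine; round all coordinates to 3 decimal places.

v -2.643 0.552 -1.745
v -4.264 0.12 -0.337
v -3.308 1.726 -2.151
v -4.929 1.295 -0.743
v -2.111 1.125 -0.957
v -3.732 0.694 0.451
v -2.776 2.3 -1.363
v -4.397 1.868 0.045
v 2.491 2.741 -1.952
v 3.185 2.475 -2.665
v 4.442 2.632 -1.502
v 3.749 2.899 -0.788
v 3.097 3.174 -2.664
v 4.354 3.331 -1.501
v 2.725 3.67 -2.33
v 3.982 3.828 -1.167
v 2.244 3.732 -1.819
v 3.501 3.89 -0.655
v 1.879 3.331 -1.37
v 3.136 3.488 -0.206
v 1.8 2.653 -1.193
v 3.057 2.81 -0.03
v 2.045 2.017 -1.371
v 3.302 2.174 -0.208
v 2.499 1.72 -1.821
v 3.756 1.877 -0.658
v 2.949 1.9 -2.332
v 4.206 2.058 -1.169
v -3.762 -1.414 0.844
v -2.781 -1.842 0.915
v -4.299 -2.798 -0.055
v -3.318 -3.226 0.016
v -3.932 -3.141 0.892
v -3.6 -2.286 1.448
v -3.48 -2.354 -0.588
v -3.148 -1.499 -0.032
v -2.607 -2.423 0.031
v -2.886 -2.909 0.945
v -4.194 -1.731 -0.085
v -4.473 -2.217 0.829
v 2.588 -3.953 -3.62
v 3.358 -4.864 -2.312
v 1.527 -2.91 -2.269
v 2.296 -3.821 -0.961
v 3.544 -3.059 -3.559
v 4.313 -3.97 -2.251
v 2.482 -2.016 -2.208
v 3.252 -2.927 -0.9
v -0.033 -0.362 3.015
v -0.6 -0.491 4.299
v -0.962 1.24 2.765
v -1.53 1.112 4.049
v 0.59 0.048 3.331
v 0.022 -0.08 4.615
v -0.34 1.651 3.081
v -0.907 1.522 4.365
f 2 4 1
f 5 2 1
f 1 4 3
f 3 5 1
f 2 8 4
f 6 2 5
f 6 8 2
f 4 8 3
f 7 5 3
f 3 8 7
f 7 6 5
f 8 6 7
f 10 9 13
f 10 13 11
f 11 13 14
f 11 14 12
f 13 9 15
f 13 15 14
f 14 15 16
f 14 16 12
f 15 9 17
f 15 17 16
f 16 17 18
f 16 18 12
f 17 9 19
f 17 19 18
f 18 19 20
f 18 20 12
f 19 9 21
f 19 21 20
f 20 21 22
f 20 22 12
f 21 9 23
f 21 23 22
f 22 23 24
f 22 24 12
f 23 9 25
f 23 25 24
f 24 25 26
f 24 26 12
f 25 9 27
f 25 27 26
f 26 27 28
f 26 28 12
f 27 9 10
f 27 10 28
f 28 10 11
f 28 11 12
f 29 40 34
f 29 34 30
f 29 30 36
f 29 36 39
f 29 39 40
f 30 34 38
f 34 40 33
f 40 39 31
f 39 36 35
f 36 30 37
f 32 38 33
f 32 33 31
f 32 31 35
f 32 35 37
f 32 37 38
f 33 38 34
f 31 33 40
f 35 31 39
f 37 35 36
f 38 37 30
f 42 44 41
f 45 42 41
f 41 44 43
f 43 45 41
f 42 48 44
f 46 42 45
f 46 48 42
f 44 48 43
f 47 45 43
f 43 48 47
f 47 46 45
f 48 46 47
f 50 52 49
f 53 50 49
f 49 52 51
f 51 53 49
f 50 56 52
f 54 50 53
f 54 56 50
f 52 56 51
f 55 53 51
f 51 56 55
f 55 54 53
f 56 54 55



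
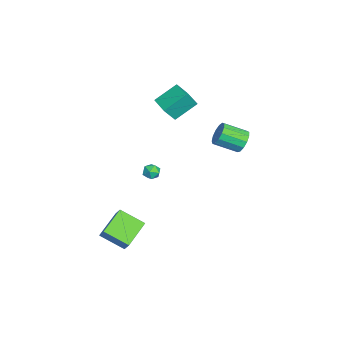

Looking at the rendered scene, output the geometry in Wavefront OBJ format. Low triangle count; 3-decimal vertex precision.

v 2.275 -3.471 -3.398
v 2.736 -3.156 -2.666
v 2.631 -1.952 -4.276
v 3.092 -1.637 -3.545
v 3.968 -4.283 -4.115
v 4.429 -3.968 -3.384
v 4.324 -2.764 -4.994
v 4.785 -2.449 -4.262
v -2.375 -0.824 2.929
v -1.967 -1.457 3.964
v -3.01 0.48 3.978
v -2.602 -0.153 5.012
v -1.118 -0.147 2.848
v -0.71 -0.78 3.882
v -1.753 1.157 3.896
v -1.345 0.524 4.931
v 1.76 4.031 3.111
v 2.172 3.736 2.466
v 2.252 2.275 3.184
v 1.84 2.569 3.829
v 2.489 3.898 2.761
v 2.569 2.437 3.478
v 2.575 4.102 3.166
v 2.655 2.641 3.884
v 2.402 4.283 3.554
v 2.482 2.822 4.272
v 2.025 4.384 3.802
v 2.105 2.923 4.52
v 1.564 4.373 3.83
v 1.644 2.912 4.548
v 1.165 4.253 3.63
v 1.245 2.792 4.348
v 0.955 4.062 3.265
v 1.035 2.601 3.983
v 1.001 3.862 2.851
v 1.081 2.4 3.569
v 1.288 3.714 2.52
v 1.367 2.253 3.238
v 1.724 3.668 2.377
v 1.804 2.207 3.094
v 0.047 -0.964 -0.81
v 0.395 -1.061 -1.328
v 0.325 -1.879 -0.452
v 0.673 -1.976 -0.97
v 0.848 -1.54 -0.548
v 0.677 -0.975 -0.77
v 0.043 -1.965 -1.01
v -0.128 -1.4 -1.232
v 0.393 -1.68 -1.451
v 0.89 -1.417 -1.166
v -0.17 -1.523 -0.614
v 0.327 -1.26 -0.329
f 2 4 1
f 5 2 1
f 1 4 3
f 3 5 1
f 2 8 4
f 6 2 5
f 6 8 2
f 4 8 3
f 7 5 3
f 3 8 7
f 7 6 5
f 8 6 7
f 10 12 9
f 13 10 9
f 9 12 11
f 11 13 9
f 10 16 12
f 14 10 13
f 14 16 10
f 12 16 11
f 15 13 11
f 11 16 15
f 15 14 13
f 16 14 15
f 18 17 21
f 18 21 19
f 19 21 22
f 19 22 20
f 21 17 23
f 21 23 22
f 22 23 24
f 22 24 20
f 23 17 25
f 23 25 24
f 24 25 26
f 24 26 20
f 25 17 27
f 25 27 26
f 26 27 28
f 26 28 20
f 27 17 29
f 27 29 28
f 28 29 30
f 28 30 20
f 29 17 31
f 29 31 30
f 30 31 32
f 30 32 20
f 31 17 33
f 31 33 32
f 32 33 34
f 32 34 20
f 33 17 35
f 33 35 34
f 34 35 36
f 34 36 20
f 35 17 37
f 35 37 36
f 36 37 38
f 36 38 20
f 37 17 39
f 37 39 38
f 38 39 40
f 38 40 20
f 39 17 18
f 39 18 40
f 40 18 19
f 40 19 20
f 41 52 46
f 41 46 42
f 41 42 48
f 41 48 51
f 41 51 52
f 42 46 50
f 46 52 45
f 52 51 43
f 51 48 47
f 48 42 49
f 44 50 45
f 44 45 43
f 44 43 47
f 44 47 49
f 44 49 50
f 45 50 46
f 43 45 52
f 47 43 51
f 49 47 48
f 50 49 42



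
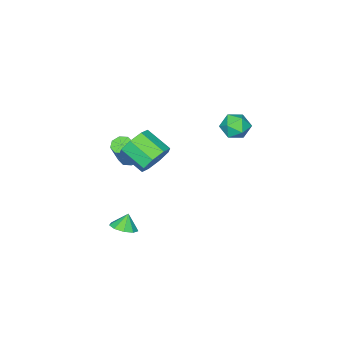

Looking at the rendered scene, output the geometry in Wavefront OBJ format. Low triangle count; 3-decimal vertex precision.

v -2.642 1.461 2.118
v -2.197 1.755 2.951
v -2.963 0.045 2.789
v -2.518 0.339 3.622
v -3.375 0.749 3.348
v -3.177 1.624 2.934
v -1.983 0.176 2.806
v -1.785 1.051 2.392
v -1.79 0.961 3.376
v -2.65 1.314 3.711
v -2.51 0.486 2.029
v -3.37 0.839 2.364
v 2.835 -2.28 1.549
v 3.176 -1.771 1.304
v 4.025 -1.53 2.986
v 3.685 -2.04 3.231
v 2.735 -1.63 1.506
v 3.584 -1.389 3.189
v 2.353 -1.87 1.733
v 3.202 -1.629 3.416
v 2.254 -2.35 1.852
v 3.103 -2.109 3.535
v 2.495 -2.79 1.794
v 3.344 -2.549 3.476
v 2.936 -2.931 1.591
v 3.785 -2.69 3.274
v 3.318 -2.691 1.364
v 4.167 -2.45 3.047
v 3.417 -2.211 1.245
v 4.266 -1.97 2.928
v 3.716 0.648 3.374
v 4.535 0.363 2.697
v 4.682 -1.193 3.528
v 3.864 -0.908 4.206
v 4.811 0.758 3.387
v 4.958 -0.798 4.218
v 4.446 1.088 4.07
v 4.593 -0.467 4.901
v 3.654 1.161 4.346
v 3.801 -0.395 5.177
v 2.898 0.933 4.052
v 3.045 -0.623 4.883
v 2.622 0.538 3.362
v 2.769 -1.018 4.193
v 2.987 0.207 2.679
v 3.134 -1.348 3.51
v 3.779 0.135 2.403
v 3.926 -1.421 3.234
v 3.722 -1.946 -3.994
v 4.305 -1.378 -3.685
v 3.278 -1.994 -3.066
v 3.83 -1.088 -3.897
v 3.305 -1.199 -4.155
v 2.976 -1.66 -4.337
v 2.995 -2.254 -4.359
v 3.355 -2.704 -4.21
v 3.887 -2.799 -3.96
v 4.342 -2.495 -3.726
v 4.507 -1.933 -3.617
f 1 12 6
f 1 6 2
f 1 2 8
f 1 8 11
f 1 11 12
f 2 6 10
f 6 12 5
f 12 11 3
f 11 8 7
f 8 2 9
f 4 10 5
f 4 5 3
f 4 3 7
f 4 7 9
f 4 9 10
f 5 10 6
f 3 5 12
f 7 3 11
f 9 7 8
f 10 9 2
f 14 13 17
f 14 17 15
f 15 17 18
f 15 18 16
f 17 13 19
f 17 19 18
f 18 19 20
f 18 20 16
f 19 13 21
f 19 21 20
f 20 21 22
f 20 22 16
f 21 13 23
f 21 23 22
f 22 23 24
f 22 24 16
f 23 13 25
f 23 25 24
f 24 25 26
f 24 26 16
f 25 13 27
f 25 27 26
f 26 27 28
f 26 28 16
f 27 13 29
f 27 29 28
f 28 29 30
f 28 30 16
f 29 13 14
f 29 14 30
f 30 14 15
f 30 15 16
f 32 31 35
f 32 35 33
f 33 35 36
f 33 36 34
f 35 31 37
f 35 37 36
f 36 37 38
f 36 38 34
f 37 31 39
f 37 39 38
f 38 39 40
f 38 40 34
f 39 31 41
f 39 41 40
f 40 41 42
f 40 42 34
f 41 31 43
f 41 43 42
f 42 43 44
f 42 44 34
f 43 31 45
f 43 45 44
f 44 45 46
f 44 46 34
f 45 31 47
f 45 47 46
f 46 47 48
f 46 48 34
f 47 31 32
f 47 32 48
f 48 32 33
f 48 33 34
f 50 49 52
f 50 52 51
f 52 49 53
f 52 53 51
f 53 49 54
f 53 54 51
f 54 49 55
f 54 55 51
f 55 49 56
f 55 56 51
f 56 49 57
f 56 57 51
f 57 49 58
f 57 58 51
f 58 49 59
f 58 59 51
f 59 49 50
f 59 50 51



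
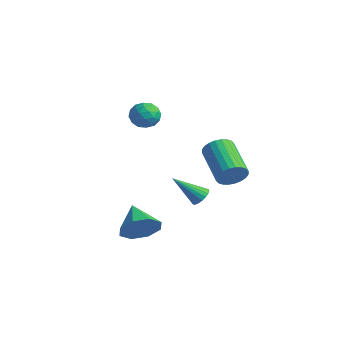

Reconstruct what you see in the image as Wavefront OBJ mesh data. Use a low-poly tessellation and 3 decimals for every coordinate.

v -0.543 3.143 -1.879
v -0.153 3.347 -1.223
v -1.967 4.06 -0.365
v -2.357 3.857 -1.021
v -0.13 3.605 -1.389
v -1.944 4.318 -0.531
v -0.169 3.793 -1.63
v -1.984 4.507 -0.772
v -0.266 3.883 -1.909
v -2.08 4.596 -1.05
v -0.405 3.859 -2.183
v -2.219 4.573 -1.325
v -0.565 3.727 -2.411
v -2.379 4.441 -1.553
v -0.721 3.506 -2.558
v -2.536 4.219 -1.7
v -0.851 3.23 -2.602
v -2.665 3.943 -1.743
v -0.933 2.94 -2.535
v -2.747 3.653 -1.677
v -0.956 2.682 -2.369
v -2.77 3.395 -1.511
v -0.916 2.493 -2.128
v -2.731 3.207 -1.27
v -0.82 2.404 -1.85
v -2.634 3.117 -0.991
v -0.681 2.427 -1.575
v -2.495 3.141 -0.717
v -0.521 2.559 -1.347
v -2.335 3.273 -0.489
v -0.364 2.781 -1.2
v -2.179 3.494 -0.342
v -0.235 3.057 -1.157
v -2.049 3.77 -0.298
v -3.706 1.105 1.757
v -3.149 0.913 2.264
v -3.771 -0.093 1.376
v -3.214 -0.285 1.883
v -3.918 -0.076 2.139
v -3.878 0.665 2.375
v -3.042 0.155 1.265
v -3.002 0.896 1.501
v -2.738 0.326 1.961
v -3.28 0.184 2.501
v -3.64 0.636 1.139
v -4.182 0.494 1.679
v -3.422 1.114 2.044
v -3.498 -0.294 1.596
v -3.912 -0.171 1.747
v -3.584 -0.284 2.045
v -3.85 0.968 2.109
v -3.523 0.856 2.407
v -3.975 0.274 2.334
v -3.397 -0.036 1.233
v -3.07 -0.148 1.531
v -3.336 1.104 1.595
v -3.008 0.991 1.893
v -2.945 0.546 1.306
v -2.853 0.657 2.164
v -2.891 -0.048 1.94
v -2.79 0.211 1.576
v -2.767 0.646 1.715
v -3.171 0.573 2.482
v -3.209 -0.131 2.258
v -3.623 -0.009 2.408
v -3.6 0.427 2.547
v -2.93 0.228 2.303
v -3.711 0.951 1.382
v -3.749 0.247 1.158
v -3.32 0.393 1.093
v -3.297 0.829 1.232
v -4.029 0.868 1.7
v -4.067 0.163 1.476
v -4.153 0.174 1.925
v -4.13 0.609 2.064
v -3.99 0.592 1.337
v -3.151 3.508 -4.512
v -2.792 3.066 -4.619
v -4.029 2.492 -3.268
v -2.671 3.193 -4.43
v -2.645 3.383 -4.257
v -2.72 3.598 -4.134
v -2.88 3.794 -4.087
v -3.094 3.934 -4.123
v -3.319 3.99 -4.237
v -3.511 3.95 -4.405
v -3.631 3.822 -4.594
v -3.657 3.633 -4.767
v -3.582 3.418 -4.889
v -3.422 3.221 -4.937
v -3.208 3.081 -4.901
v -2.983 3.026 -4.787
v -1.669 -1.335 -4.199
v -1.122 -1.238 -3.332
v -2.971 -0.765 -3.441
v -1.098 -0.589 -3.778
v -1.408 -0.376 -4.471
v -1.871 -0.725 -5.004
v -2.216 -1.431 -5.066
v -2.241 -2.081 -4.62
v -1.93 -2.293 -3.927
v -1.467 -1.944 -3.393
f 2 1 5
f 2 5 3
f 3 5 6
f 3 6 4
f 5 1 7
f 5 7 6
f 6 7 8
f 6 8 4
f 7 1 9
f 7 9 8
f 8 9 10
f 8 10 4
f 9 1 11
f 9 11 10
f 10 11 12
f 10 12 4
f 11 1 13
f 11 13 12
f 12 13 14
f 12 14 4
f 13 1 15
f 13 15 14
f 14 15 16
f 14 16 4
f 15 1 17
f 15 17 16
f 16 17 18
f 16 18 4
f 17 1 19
f 17 19 18
f 18 19 20
f 18 20 4
f 19 1 21
f 19 21 20
f 20 21 22
f 20 22 4
f 21 1 23
f 21 23 22
f 22 23 24
f 22 24 4
f 23 1 25
f 23 25 24
f 24 25 26
f 24 26 4
f 25 1 27
f 25 27 26
f 26 27 28
f 26 28 4
f 27 1 29
f 27 29 28
f 28 29 30
f 28 30 4
f 29 1 31
f 29 31 30
f 30 31 32
f 30 32 4
f 31 1 33
f 31 33 32
f 32 33 34
f 32 34 4
f 33 1 2
f 33 2 34
f 34 2 3
f 34 3 4
f 35 72 51
f 72 46 75
f 51 75 40
f 72 75 51
f 35 51 47
f 51 40 52
f 47 52 36
f 51 52 47
f 35 47 56
f 47 36 57
f 56 57 42
f 47 57 56
f 35 56 68
f 56 42 71
f 68 71 45
f 56 71 68
f 35 68 72
f 68 45 76
f 72 76 46
f 68 76 72
f 36 52 63
f 52 40 66
f 63 66 44
f 52 66 63
f 40 75 53
f 75 46 74
f 53 74 39
f 75 74 53
f 46 76 73
f 76 45 69
f 73 69 37
f 76 69 73
f 45 71 70
f 71 42 58
f 70 58 41
f 71 58 70
f 42 57 62
f 57 36 59
f 62 59 43
f 57 59 62
f 38 64 50
f 64 44 65
f 50 65 39
f 64 65 50
f 38 50 48
f 50 39 49
f 48 49 37
f 50 49 48
f 38 48 55
f 48 37 54
f 55 54 41
f 48 54 55
f 38 55 60
f 55 41 61
f 60 61 43
f 55 61 60
f 38 60 64
f 60 43 67
f 64 67 44
f 60 67 64
f 39 65 53
f 65 44 66
f 53 66 40
f 65 66 53
f 37 49 73
f 49 39 74
f 73 74 46
f 49 74 73
f 41 54 70
f 54 37 69
f 70 69 45
f 54 69 70
f 43 61 62
f 61 41 58
f 62 58 42
f 61 58 62
f 44 67 63
f 67 43 59
f 63 59 36
f 67 59 63
f 78 77 80
f 78 80 79
f 80 77 81
f 80 81 79
f 81 77 82
f 81 82 79
f 82 77 83
f 82 83 79
f 83 77 84
f 83 84 79
f 84 77 85
f 84 85 79
f 85 77 86
f 85 86 79
f 86 77 87
f 86 87 79
f 87 77 88
f 87 88 79
f 88 77 89
f 88 89 79
f 89 77 90
f 89 90 79
f 90 77 91
f 90 91 79
f 91 77 92
f 91 92 79
f 92 77 78
f 92 78 79
f 94 93 96
f 94 96 95
f 96 93 97
f 96 97 95
f 97 93 98
f 97 98 95
f 98 93 99
f 98 99 95
f 99 93 100
f 99 100 95
f 100 93 101
f 100 101 95
f 101 93 102
f 101 102 95
f 102 93 94
f 102 94 95



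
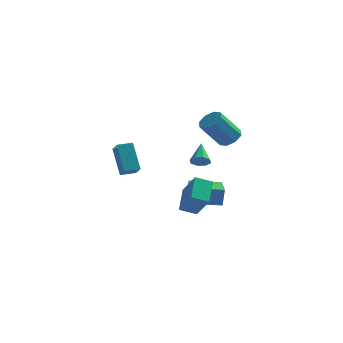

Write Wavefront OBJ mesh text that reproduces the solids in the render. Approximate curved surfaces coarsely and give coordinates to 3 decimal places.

v 0.22 -0.485 -1.678
v 0.33 -0.361 -0.439
v -0.189 1.099 -1.8
v -0.078 1.222 -0.561
v 2.158 -0.002 -1.899
v 2.269 0.121 -0.66
v 1.75 1.581 -2.021
v 1.86 1.705 -0.782
v 1.971 4.304 1.883
v 2.559 4.644 2.41
v 1.397 3.996 4.124
v 0.809 3.656 3.597
v 2.085 5.073 2.251
v 0.924 4.424 3.966
v 1.545 5.051 1.877
v 0.383 4.403 3.591
v 1.254 4.592 1.506
v 0.092 3.943 3.22
v 1.383 3.964 1.356
v 0.221 3.316 3.07
v 1.856 3.536 1.514
v 0.695 2.887 3.229
v 2.397 3.557 1.889
v 1.235 2.909 3.603
v 2.688 4.017 2.26
v 1.526 3.368 3.974
v -3.351 -3.231 1.684
v -2.927 -4.058 2.41
v -4.003 -2.169 3.274
v -3.578 -2.996 4
v -2.502 -2.764 1.72
v -2.077 -3.591 2.446
v -3.153 -1.702 3.31
v -2.729 -2.529 4.036
v 1.298 -2.989 3.034
v 1.887 -2.815 2.892
v 1.142 -1.731 3.926
v 1.562 -2.637 2.584
v 1.083 -2.665 2.539
v 0.73 -2.882 2.784
v 0.71 -3.163 3.176
v 1.034 -3.341 3.485
v 1.513 -3.313 3.529
v 1.867 -3.096 3.284
v 0.235 -3.989 -0.483
v 0.197 -2.492 0.422
v 1.221 -3.72 -0.888
v 1.184 -2.222 0.016
v 1.096 -4.878 1.024
v 1.059 -3.38 1.928
v 2.083 -4.608 0.618
v 2.045 -3.111 1.523
f 2 4 1
f 5 2 1
f 1 4 3
f 3 5 1
f 2 8 4
f 6 2 5
f 6 8 2
f 4 8 3
f 7 5 3
f 3 8 7
f 7 6 5
f 8 6 7
f 10 9 13
f 10 13 11
f 11 13 14
f 11 14 12
f 13 9 15
f 13 15 14
f 14 15 16
f 14 16 12
f 15 9 17
f 15 17 16
f 16 17 18
f 16 18 12
f 17 9 19
f 17 19 18
f 18 19 20
f 18 20 12
f 19 9 21
f 19 21 20
f 20 21 22
f 20 22 12
f 21 9 23
f 21 23 22
f 22 23 24
f 22 24 12
f 23 9 25
f 23 25 24
f 24 25 26
f 24 26 12
f 25 9 10
f 25 10 26
f 26 10 11
f 26 11 12
f 28 30 27
f 31 28 27
f 27 30 29
f 29 31 27
f 28 34 30
f 32 28 31
f 32 34 28
f 30 34 29
f 33 31 29
f 29 34 33
f 33 32 31
f 34 32 33
f 36 35 38
f 36 38 37
f 38 35 39
f 38 39 37
f 39 35 40
f 39 40 37
f 40 35 41
f 40 41 37
f 41 35 42
f 41 42 37
f 42 35 43
f 42 43 37
f 43 35 44
f 43 44 37
f 44 35 36
f 44 36 37
f 46 48 45
f 49 46 45
f 45 48 47
f 47 49 45
f 46 52 48
f 50 46 49
f 50 52 46
f 48 52 47
f 51 49 47
f 47 52 51
f 51 50 49
f 52 50 51



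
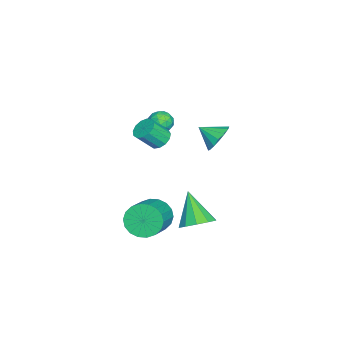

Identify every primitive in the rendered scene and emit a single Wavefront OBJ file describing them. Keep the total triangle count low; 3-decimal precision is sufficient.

v 1.064 0.074 -2.677
v 1.819 0.21 -2.099
v 0.036 -0.654 -1.163
v 1.487 0.703 -2.088
v 0.995 0.955 -2.301
v 0.528 0.87 -2.658
v 0.267 0.482 -3.023
v 0.31 -0.063 -3.255
v 0.641 -0.555 -3.267
v 1.134 -0.807 -3.053
v 1.6 -0.722 -2.696
v 1.862 -0.334 -2.332
v 1.726 -1.927 -1.91
v 2.084 -2.476 -2.638
v 3.732 -2.542 -1.779
v 3.374 -1.993 -1.05
v 2.17 -2.07 -2.772
v 3.818 -2.136 -1.912
v 2.168 -1.635 -2.735
v 3.816 -1.701 -1.875
v 2.078 -1.259 -2.534
v 3.726 -1.324 -1.674
v 1.919 -1.014 -2.21
v 3.567 -1.08 -1.35
v 1.721 -0.951 -1.826
v 3.369 -1.016 -0.966
v 1.525 -1.08 -1.459
v 3.173 -1.146 -0.599
v 1.368 -1.378 -1.181
v 3.016 -1.444 -0.322
v 1.282 -1.784 -1.048
v 2.93 -1.85 -0.188
v 1.284 -2.219 -1.085
v 2.932 -2.285 -0.225
v 1.374 -2.596 -1.286
v 3.022 -2.661 -0.426
v 1.533 -2.84 -1.61
v 3.181 -2.906 -0.75
v 1.731 -2.904 -1.994
v 3.379 -2.969 -1.134
v 1.927 -2.774 -2.361
v 3.575 -2.84 -1.501
v -2.249 -2.088 1.59
v -1.905 -2.515 2.032
v -3.135 -2.805 1.588
v -2.791 -3.232 2.03
v -3.019 -2.604 2.253
v -2.472 -2.161 2.254
v -2.568 -3.159 1.366
v -2.021 -2.716 1.367
v -2.102 -3.177 1.894
v -2.381 -2.833 2.442
v -2.659 -2.487 1.178
v -2.938 -2.143 1.726
v -1.999 -2.239 1.811
v -3.041 -3.081 1.809
v -3.175 -2.712 1.94
v -2.973 -2.963 2.2
v -2.332 -2.03 1.942
v -2.13 -2.281 2.202
v -2.785 -2.333 2.331
v -2.91 -3.039 1.418
v -2.708 -3.29 1.678
v -2.067 -2.357 1.42
v -1.865 -2.608 1.68
v -2.255 -2.987 1.289
v -1.913 -2.879 1.99
v -2.434 -3.3 1.989
v -2.303 -3.257 1.598
v -1.981 -2.997 1.599
v -2.077 -2.677 2.312
v -2.598 -3.098 2.311
v -2.732 -2.729 2.442
v -2.41 -2.468 2.443
v -2.193 -3.066 2.231
v -2.442 -2.222 1.309
v -2.963 -2.643 1.308
v -2.63 -2.852 1.177
v -2.308 -2.591 1.178
v -2.606 -2.02 1.631
v -3.127 -2.441 1.63
v -3.059 -2.323 2.021
v -2.737 -2.063 2.022
v -2.847 -2.254 1.389
v -2.131 0.354 1.352
v -1.352 0.101 1.029
v -2.209 -0.674 1.968
v -1.254 0.324 1.414
v -1.39 0.555 1.782
v -1.725 0.732 2.035
v -2.168 0.807 2.105
v -2.602 0.762 1.974
v -2.909 0.606 1.676
v -3.008 0.384 1.291
v -2.872 0.153 0.922
v -2.537 -0.024 0.669
v -2.093 -0.1 0.599
v -1.66 -0.054 0.731
v 1.376 -1.68 3.403
v 1.878 -1.845 3.042
v 2.326 -2.525 3.977
v 1.824 -2.36 4.337
v 1.973 -1.543 3.216
v 2.421 -2.224 4.151
v 1.878 -1.285 3.449
v 2.326 -1.966 4.384
v 1.623 -1.152 3.668
v 2.072 -1.833 4.603
v 1.29 -1.187 3.802
v 1.739 -1.868 4.737
v 0.985 -1.378 3.81
v 1.433 -2.059 4.744
v 0.803 -1.665 3.688
v 1.251 -2.346 4.623
v 0.803 -1.957 3.476
v 1.252 -2.637 4.41
v 0.985 -2.16 3.24
v 1.434 -2.841 4.175
v 1.291 -2.211 3.056
v 1.74 -2.892 3.991
v 1.624 -2.094 2.982
v 2.072 -2.774 3.917
f 2 1 4
f 2 4 3
f 4 1 5
f 4 5 3
f 5 1 6
f 5 6 3
f 6 1 7
f 6 7 3
f 7 1 8
f 7 8 3
f 8 1 9
f 8 9 3
f 9 1 10
f 9 10 3
f 10 1 11
f 10 11 3
f 11 1 12
f 11 12 3
f 12 1 2
f 12 2 3
f 14 13 17
f 14 17 15
f 15 17 18
f 15 18 16
f 17 13 19
f 17 19 18
f 18 19 20
f 18 20 16
f 19 13 21
f 19 21 20
f 20 21 22
f 20 22 16
f 21 13 23
f 21 23 22
f 22 23 24
f 22 24 16
f 23 13 25
f 23 25 24
f 24 25 26
f 24 26 16
f 25 13 27
f 25 27 26
f 26 27 28
f 26 28 16
f 27 13 29
f 27 29 28
f 28 29 30
f 28 30 16
f 29 13 31
f 29 31 30
f 30 31 32
f 30 32 16
f 31 13 33
f 31 33 32
f 32 33 34
f 32 34 16
f 33 13 35
f 33 35 34
f 34 35 36
f 34 36 16
f 35 13 37
f 35 37 36
f 36 37 38
f 36 38 16
f 37 13 39
f 37 39 38
f 38 39 40
f 38 40 16
f 39 13 41
f 39 41 40
f 40 41 42
f 40 42 16
f 41 13 14
f 41 14 42
f 42 14 15
f 42 15 16
f 43 80 59
f 80 54 83
f 59 83 48
f 80 83 59
f 43 59 55
f 59 48 60
f 55 60 44
f 59 60 55
f 43 55 64
f 55 44 65
f 64 65 50
f 55 65 64
f 43 64 76
f 64 50 79
f 76 79 53
f 64 79 76
f 43 76 80
f 76 53 84
f 80 84 54
f 76 84 80
f 44 60 71
f 60 48 74
f 71 74 52
f 60 74 71
f 48 83 61
f 83 54 82
f 61 82 47
f 83 82 61
f 54 84 81
f 84 53 77
f 81 77 45
f 84 77 81
f 53 79 78
f 79 50 66
f 78 66 49
f 79 66 78
f 50 65 70
f 65 44 67
f 70 67 51
f 65 67 70
f 46 72 58
f 72 52 73
f 58 73 47
f 72 73 58
f 46 58 56
f 58 47 57
f 56 57 45
f 58 57 56
f 46 56 63
f 56 45 62
f 63 62 49
f 56 62 63
f 46 63 68
f 63 49 69
f 68 69 51
f 63 69 68
f 46 68 72
f 68 51 75
f 72 75 52
f 68 75 72
f 47 73 61
f 73 52 74
f 61 74 48
f 73 74 61
f 45 57 81
f 57 47 82
f 81 82 54
f 57 82 81
f 49 62 78
f 62 45 77
f 78 77 53
f 62 77 78
f 51 69 70
f 69 49 66
f 70 66 50
f 69 66 70
f 52 75 71
f 75 51 67
f 71 67 44
f 75 67 71
f 86 85 88
f 86 88 87
f 88 85 89
f 88 89 87
f 89 85 90
f 89 90 87
f 90 85 91
f 90 91 87
f 91 85 92
f 91 92 87
f 92 85 93
f 92 93 87
f 93 85 94
f 93 94 87
f 94 85 95
f 94 95 87
f 95 85 96
f 95 96 87
f 96 85 97
f 96 97 87
f 97 85 98
f 97 98 87
f 98 85 86
f 98 86 87
f 100 99 103
f 100 103 101
f 101 103 104
f 101 104 102
f 103 99 105
f 103 105 104
f 104 105 106
f 104 106 102
f 105 99 107
f 105 107 106
f 106 107 108
f 106 108 102
f 107 99 109
f 107 109 108
f 108 109 110
f 108 110 102
f 109 99 111
f 109 111 110
f 110 111 112
f 110 112 102
f 111 99 113
f 111 113 112
f 112 113 114
f 112 114 102
f 113 99 115
f 113 115 114
f 114 115 116
f 114 116 102
f 115 99 117
f 115 117 116
f 116 117 118
f 116 118 102
f 117 99 119
f 117 119 118
f 118 119 120
f 118 120 102
f 119 99 121
f 119 121 120
f 120 121 122
f 120 122 102
f 121 99 100
f 121 100 122
f 122 100 101
f 122 101 102



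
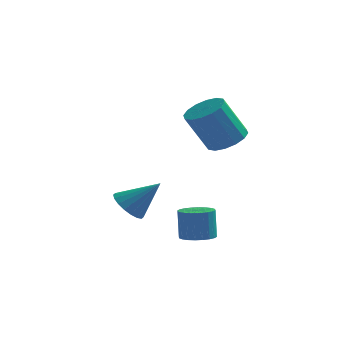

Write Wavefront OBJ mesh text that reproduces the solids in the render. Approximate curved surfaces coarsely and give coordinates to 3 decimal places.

v 4.309 2.663 1.656
v 5.19 2.617 2.104
v 4.232 2.272 3.952
v 3.351 2.317 3.504
v 5.056 3.111 2.127
v 4.098 2.766 3.975
v 4.721 3.484 2.023
v 3.763 3.139 3.871
v 4.276 3.638 1.821
v 3.318 3.293 3.669
v 3.84 3.53 1.575
v 2.882 3.185 3.423
v 3.529 3.19 1.35
v 2.571 2.845 3.198
v 3.428 2.708 1.208
v 2.47 2.363 3.056
v 3.562 2.214 1.185
v 2.604 1.869 3.033
v 3.897 1.841 1.289
v 2.939 1.496 3.137
v 4.342 1.687 1.491
v 3.384 1.342 3.339
v 4.778 1.795 1.737
v 3.82 1.45 3.585
v 5.089 2.135 1.962
v 4.131 1.79 3.81
v 3.493 -0.32 -2.842
v 4.217 -0.004 -2.855
v 4.11 0.297 -1.451
v 3.387 -0.02 -1.438
v 4.043 0.242 -2.921
v 3.936 0.542 -1.516
v 3.785 0.402 -2.975
v 3.678 0.702 -1.57
v 3.483 0.452 -3.008
v 3.376 0.753 -1.604
v 3.182 0.384 -3.017
v 3.075 0.685 -1.613
v 2.929 0.21 -2.999
v 2.822 0.511 -1.594
v 2.762 -0.046 -2.957
v 2.655 0.255 -1.553
v 2.706 -0.343 -2.897
v 2.599 -0.042 -1.493
v 2.77 -0.637 -2.829
v 2.663 -0.336 -1.425
v 2.944 -0.882 -2.764
v 2.837 -0.582 -1.359
v 3.202 -1.042 -2.71
v 3.095 -0.742 -1.305
v 3.504 -1.093 -2.676
v 3.397 -0.792 -1.272
v 3.805 -1.025 -2.667
v 3.698 -0.724 -1.263
v 4.058 -0.851 -2.686
v 3.951 -0.55 -1.281
v 4.225 -0.595 -2.727
v 4.118 -0.294 -1.323
v 4.281 -0.298 -2.787
v 4.174 0.003 -1.383
v 0.114 2.217 -2.382
v 0.755 2.287 -3.039
v 1.466 2.443 -1.038
v 0.637 2.675 -2.985
v 0.416 2.973 -2.812
v 0.134 3.121 -2.554
v -0.151 3.09 -2.262
v -0.384 2.886 -1.994
v -0.518 2.55 -1.803
v -0.527 2.148 -1.726
v -0.409 1.759 -1.78
v -0.187 1.462 -1.953
v 0.094 1.314 -2.211
v 0.38 1.344 -2.503
v 0.612 1.548 -2.771
v 0.746 1.885 -2.962
f 2 1 5
f 2 5 3
f 3 5 6
f 3 6 4
f 5 1 7
f 5 7 6
f 6 7 8
f 6 8 4
f 7 1 9
f 7 9 8
f 8 9 10
f 8 10 4
f 9 1 11
f 9 11 10
f 10 11 12
f 10 12 4
f 11 1 13
f 11 13 12
f 12 13 14
f 12 14 4
f 13 1 15
f 13 15 14
f 14 15 16
f 14 16 4
f 15 1 17
f 15 17 16
f 16 17 18
f 16 18 4
f 17 1 19
f 17 19 18
f 18 19 20
f 18 20 4
f 19 1 21
f 19 21 20
f 20 21 22
f 20 22 4
f 21 1 23
f 21 23 22
f 22 23 24
f 22 24 4
f 23 1 25
f 23 25 24
f 24 25 26
f 24 26 4
f 25 1 2
f 25 2 26
f 26 2 3
f 26 3 4
f 28 27 31
f 28 31 29
f 29 31 32
f 29 32 30
f 31 27 33
f 31 33 32
f 32 33 34
f 32 34 30
f 33 27 35
f 33 35 34
f 34 35 36
f 34 36 30
f 35 27 37
f 35 37 36
f 36 37 38
f 36 38 30
f 37 27 39
f 37 39 38
f 38 39 40
f 38 40 30
f 39 27 41
f 39 41 40
f 40 41 42
f 40 42 30
f 41 27 43
f 41 43 42
f 42 43 44
f 42 44 30
f 43 27 45
f 43 45 44
f 44 45 46
f 44 46 30
f 45 27 47
f 45 47 46
f 46 47 48
f 46 48 30
f 47 27 49
f 47 49 48
f 48 49 50
f 48 50 30
f 49 27 51
f 49 51 50
f 50 51 52
f 50 52 30
f 51 27 53
f 51 53 52
f 52 53 54
f 52 54 30
f 53 27 55
f 53 55 54
f 54 55 56
f 54 56 30
f 55 27 57
f 55 57 56
f 56 57 58
f 56 58 30
f 57 27 59
f 57 59 58
f 58 59 60
f 58 60 30
f 59 27 28
f 59 28 60
f 60 28 29
f 60 29 30
f 62 61 64
f 62 64 63
f 64 61 65
f 64 65 63
f 65 61 66
f 65 66 63
f 66 61 67
f 66 67 63
f 67 61 68
f 67 68 63
f 68 61 69
f 68 69 63
f 69 61 70
f 69 70 63
f 70 61 71
f 70 71 63
f 71 61 72
f 71 72 63
f 72 61 73
f 72 73 63
f 73 61 74
f 73 74 63
f 74 61 75
f 74 75 63
f 75 61 76
f 75 76 63
f 76 61 62
f 76 62 63



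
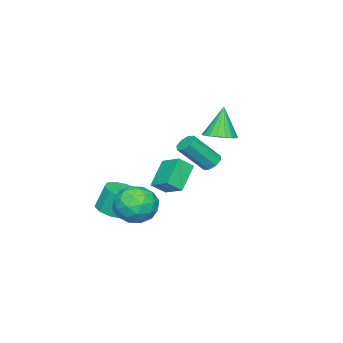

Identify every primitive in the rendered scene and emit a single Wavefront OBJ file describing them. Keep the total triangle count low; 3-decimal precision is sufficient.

v -1.655 0.117 0.791
v -0.847 0.058 1.048
v -2.205 -0.017 2.489
v -0.911 0.43 1.057
v -1.122 0.741 1.013
v -1.439 0.928 0.925
v -1.798 0.955 0.811
v -2.13 0.816 0.693
v -2.367 0.538 0.594
v -2.463 0.177 0.534
v -2.399 -0.195 0.525
v -2.188 -0.506 0.569
v -1.871 -0.694 0.656
v -1.512 -0.72 0.771
v -1.181 -0.581 0.889
v -0.943 -0.303 0.988
v 2.835 -0.033 0.738
v 3.164 1.074 1.267
v 2.286 0.39 0.196
v 2.615 1.497 0.725
v 3.985 0.123 -0.305
v 4.314 1.23 0.224
v 3.436 0.546 -0.847
v 3.765 1.653 -0.318
v 3.382 -0.592 -1.346
v 4.029 -0.577 -2.279
v 2.351 -1.923 -2.081
v 2.998 -1.908 -3.014
v 3.424 -2.294 -2.035
v 4.061 -1.471 -1.581
v 2.319 -1.029 -2.779
v 2.956 -0.206 -2.325
v 3.372 -0.847 -3.165
v 4.054 -1.629 -2.705
v 2.326 -0.871 -1.655
v 3.008 -1.653 -1.195
v 3.796 -0.467 -1.748
v 2.584 -2.033 -2.612
v 2.834 -2.26 -2.036
v 3.214 -2.251 -2.585
v 3.815 -0.993 -1.337
v 4.195 -0.984 -1.886
v 3.839 -1.994 -1.742
v 2.185 -1.516 -2.474
v 2.565 -1.507 -3.023
v 3.166 -0.249 -1.775
v 3.546 -0.24 -2.324
v 2.541 -0.506 -2.618
v 3.79 -0.617 -2.817
v 3.184 -1.4 -3.25
v 2.785 -0.883 -3.111
v 3.16 -0.399 -2.844
v 4.191 -1.077 -2.547
v 3.585 -1.86 -2.979
v 3.835 -2.087 -2.403
v 4.21 -1.603 -2.136
v 3.805 -1.236 -3.068
v 2.795 -0.64 -1.381
v 2.189 -1.423 -1.813
v 2.17 -0.897 -2.224
v 2.545 -0.413 -1.957
v 3.196 -1.1 -1.11
v 2.59 -1.883 -1.543
v 3.22 -2.101 -1.516
v 3.595 -1.617 -1.249
v 2.575 -1.264 -1.292
v 1.928 -3.397 -3.584
v 2.784 -2.988 -3.54
v 2.528 -2.593 -2.232
v 1.672 -3.003 -2.276
v 2.401 -2.588 -3.736
v 2.146 -2.193 -2.428
v 1.838 -2.497 -3.873
v 1.582 -2.102 -2.565
v 1.309 -2.75 -3.9
v 1.053 -2.355 -2.592
v 1.016 -3.25 -3.806
v 0.76 -2.856 -2.498
v 1.072 -3.807 -3.628
v 0.816 -3.412 -2.32
v 1.454 -4.207 -3.432
v 1.199 -3.812 -2.124
v 2.018 -4.298 -3.295
v 1.762 -3.903 -1.987
v 2.547 -4.045 -3.268
v 2.291 -3.65 -1.96
v 2.84 -3.544 -3.362
v 2.584 -3.15 -2.054
v 3.302 2.89 1.503
v 3.762 3.04 1.287
v 4.638 2.24 2.601
v 4.178 2.09 2.817
v 3.618 3.313 1.55
v 4.494 2.514 2.864
v 3.288 3.338 1.785
v 4.164 2.539 3.099
v 2.967 3.101 1.855
v 3.843 2.301 3.169
v 2.842 2.74 1.719
v 3.718 1.94 3.033
v 2.986 2.466 1.456
v 3.862 1.667 2.77
v 3.316 2.441 1.221
v 4.192 1.642 2.535
v 3.637 2.679 1.151
v 4.513 1.879 2.465
f 2 1 4
f 2 4 3
f 4 1 5
f 4 5 3
f 5 1 6
f 5 6 3
f 6 1 7
f 6 7 3
f 7 1 8
f 7 8 3
f 8 1 9
f 8 9 3
f 9 1 10
f 9 10 3
f 10 1 11
f 10 11 3
f 11 1 12
f 11 12 3
f 12 1 13
f 12 13 3
f 13 1 14
f 13 14 3
f 14 1 15
f 14 15 3
f 15 1 16
f 15 16 3
f 16 1 2
f 16 2 3
f 18 20 17
f 21 18 17
f 17 20 19
f 19 21 17
f 18 24 20
f 22 18 21
f 22 24 18
f 20 24 19
f 23 21 19
f 19 24 23
f 23 22 21
f 24 22 23
f 25 62 41
f 62 36 65
f 41 65 30
f 62 65 41
f 25 41 37
f 41 30 42
f 37 42 26
f 41 42 37
f 25 37 46
f 37 26 47
f 46 47 32
f 37 47 46
f 25 46 58
f 46 32 61
f 58 61 35
f 46 61 58
f 25 58 62
f 58 35 66
f 62 66 36
f 58 66 62
f 26 42 53
f 42 30 56
f 53 56 34
f 42 56 53
f 30 65 43
f 65 36 64
f 43 64 29
f 65 64 43
f 36 66 63
f 66 35 59
f 63 59 27
f 66 59 63
f 35 61 60
f 61 32 48
f 60 48 31
f 61 48 60
f 32 47 52
f 47 26 49
f 52 49 33
f 47 49 52
f 28 54 40
f 54 34 55
f 40 55 29
f 54 55 40
f 28 40 38
f 40 29 39
f 38 39 27
f 40 39 38
f 28 38 45
f 38 27 44
f 45 44 31
f 38 44 45
f 28 45 50
f 45 31 51
f 50 51 33
f 45 51 50
f 28 50 54
f 50 33 57
f 54 57 34
f 50 57 54
f 29 55 43
f 55 34 56
f 43 56 30
f 55 56 43
f 27 39 63
f 39 29 64
f 63 64 36
f 39 64 63
f 31 44 60
f 44 27 59
f 60 59 35
f 44 59 60
f 33 51 52
f 51 31 48
f 52 48 32
f 51 48 52
f 34 57 53
f 57 33 49
f 53 49 26
f 57 49 53
f 68 67 71
f 68 71 69
f 69 71 72
f 69 72 70
f 71 67 73
f 71 73 72
f 72 73 74
f 72 74 70
f 73 67 75
f 73 75 74
f 74 75 76
f 74 76 70
f 75 67 77
f 75 77 76
f 76 77 78
f 76 78 70
f 77 67 79
f 77 79 78
f 78 79 80
f 78 80 70
f 79 67 81
f 79 81 80
f 80 81 82
f 80 82 70
f 81 67 83
f 81 83 82
f 82 83 84
f 82 84 70
f 83 67 85
f 83 85 84
f 84 85 86
f 84 86 70
f 85 67 87
f 85 87 86
f 86 87 88
f 86 88 70
f 87 67 68
f 87 68 88
f 88 68 69
f 88 69 70
f 90 89 93
f 90 93 91
f 91 93 94
f 91 94 92
f 93 89 95
f 93 95 94
f 94 95 96
f 94 96 92
f 95 89 97
f 95 97 96
f 96 97 98
f 96 98 92
f 97 89 99
f 97 99 98
f 98 99 100
f 98 100 92
f 99 89 101
f 99 101 100
f 100 101 102
f 100 102 92
f 101 89 103
f 101 103 102
f 102 103 104
f 102 104 92
f 103 89 105
f 103 105 104
f 104 105 106
f 104 106 92
f 105 89 90
f 105 90 106
f 106 90 91
f 106 91 92



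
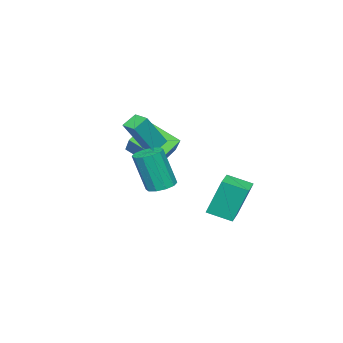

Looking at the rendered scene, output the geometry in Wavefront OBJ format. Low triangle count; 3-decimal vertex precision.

v -2.71 0.906 -4.552
v -3.041 1.568 -2.512
v -3.141 2.121 -5.016
v -3.472 2.783 -2.976
v -1.548 1.337 -4.504
v -1.879 1.999 -2.464
v -1.979 2.552 -4.968
v -2.31 3.214 -2.928
v 2.49 1.526 -1.292
v 3.162 1.284 -1.447
v 3.421 0.712 0.578
v 2.75 0.954 0.732
v 3.194 1.718 -1.328
v 3.453 1.146 0.697
v 2.957 2.079 -1.196
v 3.216 1.507 0.829
v 2.542 2.228 -1.101
v 2.802 1.656 0.924
v 2.108 2.11 -1.079
v 2.367 1.538 0.946
v 1.819 1.768 -1.138
v 2.078 1.196 0.887
v 1.787 1.334 -1.257
v 2.046 0.762 0.768
v 2.024 0.973 -1.389
v 2.283 0.401 0.636
v 2.438 0.824 -1.484
v 2.698 0.252 0.541
v 2.873 0.942 -1.506
v 3.132 0.37 0.519
v 1.805 0.068 0.517
v 1.107 0.288 1.005
v 2.066 0.877 0.527
v 1.368 1.097 1.015
v 2.872 -0.297 2.205
v 2.174 -0.077 2.693
v 3.133 0.512 2.215
v 2.435 0.732 2.703
v -1.047 -0.027 -0.552
v -0.718 -1.53 0.438
v 0.258 1.082 0.697
v 0.587 -0.421 1.688
v 0.073 -0.359 -1.428
v 0.402 -1.862 -0.437
v 1.378 0.75 -0.178
v 1.707 -0.753 0.812
f 2 4 1
f 5 2 1
f 1 4 3
f 3 5 1
f 2 8 4
f 6 2 5
f 6 8 2
f 4 8 3
f 7 5 3
f 3 8 7
f 7 6 5
f 8 6 7
f 10 9 13
f 10 13 11
f 11 13 14
f 11 14 12
f 13 9 15
f 13 15 14
f 14 15 16
f 14 16 12
f 15 9 17
f 15 17 16
f 16 17 18
f 16 18 12
f 17 9 19
f 17 19 18
f 18 19 20
f 18 20 12
f 19 9 21
f 19 21 20
f 20 21 22
f 20 22 12
f 21 9 23
f 21 23 22
f 22 23 24
f 22 24 12
f 23 9 25
f 23 25 24
f 24 25 26
f 24 26 12
f 25 9 27
f 25 27 26
f 26 27 28
f 26 28 12
f 27 9 29
f 27 29 28
f 28 29 30
f 28 30 12
f 29 9 10
f 29 10 30
f 30 10 11
f 30 11 12
f 32 34 31
f 35 32 31
f 31 34 33
f 33 35 31
f 32 38 34
f 36 32 35
f 36 38 32
f 34 38 33
f 37 35 33
f 33 38 37
f 37 36 35
f 38 36 37
f 40 42 39
f 43 40 39
f 39 42 41
f 41 43 39
f 40 46 42
f 44 40 43
f 44 46 40
f 42 46 41
f 45 43 41
f 41 46 45
f 45 44 43
f 46 44 45

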